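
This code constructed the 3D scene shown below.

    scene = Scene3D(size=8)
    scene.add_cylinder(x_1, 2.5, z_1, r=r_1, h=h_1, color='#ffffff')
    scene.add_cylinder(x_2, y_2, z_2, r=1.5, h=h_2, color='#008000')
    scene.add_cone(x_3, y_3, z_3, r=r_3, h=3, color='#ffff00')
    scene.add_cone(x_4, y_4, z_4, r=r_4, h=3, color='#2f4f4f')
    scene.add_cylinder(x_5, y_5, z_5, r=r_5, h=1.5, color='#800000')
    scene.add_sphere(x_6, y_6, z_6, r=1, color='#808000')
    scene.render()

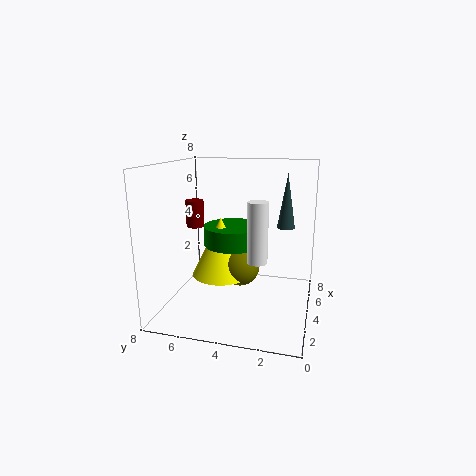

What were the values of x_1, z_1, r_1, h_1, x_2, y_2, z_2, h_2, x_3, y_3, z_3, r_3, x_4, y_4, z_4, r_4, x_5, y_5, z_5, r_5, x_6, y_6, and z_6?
x_1 = 2, z_1 = 3.5, r_1 = 0.5, h_1 = 3, x_2 = 3, y_2 = 4, z_2 = 4, h_2 = 1, x_3 = 2.5, y_3 = 4.5, z_3 = 2.5, r_3 = 1.5, x_4 = 5, y_4 = 1.5, z_4 = 4.5, r_4 = 0.5, x_5 = 4, y_5 = 6.5, z_5 = 4.5, r_5 = 0.5, x_6 = 2.5, y_6 = 3.5, z_6 = 3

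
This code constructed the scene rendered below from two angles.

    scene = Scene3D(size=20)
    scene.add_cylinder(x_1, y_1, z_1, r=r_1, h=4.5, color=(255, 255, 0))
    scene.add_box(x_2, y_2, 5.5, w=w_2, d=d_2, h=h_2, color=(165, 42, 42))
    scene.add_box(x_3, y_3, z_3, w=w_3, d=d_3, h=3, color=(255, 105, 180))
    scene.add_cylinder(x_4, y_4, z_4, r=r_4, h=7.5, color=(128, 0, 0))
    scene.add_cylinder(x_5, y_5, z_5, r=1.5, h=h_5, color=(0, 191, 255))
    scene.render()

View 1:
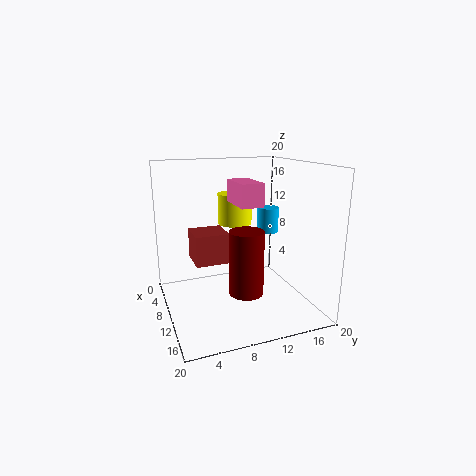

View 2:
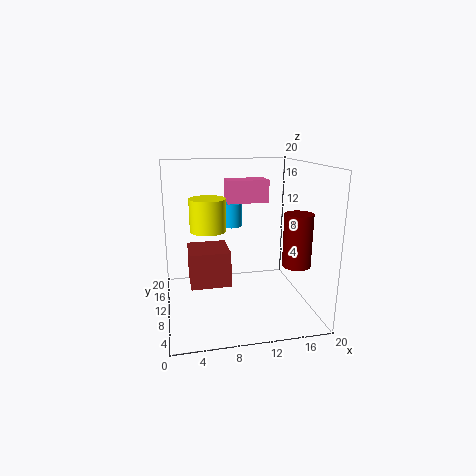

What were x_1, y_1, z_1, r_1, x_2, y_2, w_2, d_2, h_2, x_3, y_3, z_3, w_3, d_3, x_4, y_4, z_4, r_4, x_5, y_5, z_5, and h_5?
x_1 = 6; y_1 = 11; z_1 = 11; r_1 = 2.5; x_2 = 3; y_2 = 4.5; w_2 = 5; d_2 = 5; h_2 = 4.5; x_3 = 8.5; y_3 = 9; z_3 = 15; w_3 = 5.5; d_3 = 3; x_4 = 18; y_4 = 8; z_4 = 6; r_4 = 2; x_5 = 10; y_5 = 14.5; z_5 = 10.5; h_5 = 3.5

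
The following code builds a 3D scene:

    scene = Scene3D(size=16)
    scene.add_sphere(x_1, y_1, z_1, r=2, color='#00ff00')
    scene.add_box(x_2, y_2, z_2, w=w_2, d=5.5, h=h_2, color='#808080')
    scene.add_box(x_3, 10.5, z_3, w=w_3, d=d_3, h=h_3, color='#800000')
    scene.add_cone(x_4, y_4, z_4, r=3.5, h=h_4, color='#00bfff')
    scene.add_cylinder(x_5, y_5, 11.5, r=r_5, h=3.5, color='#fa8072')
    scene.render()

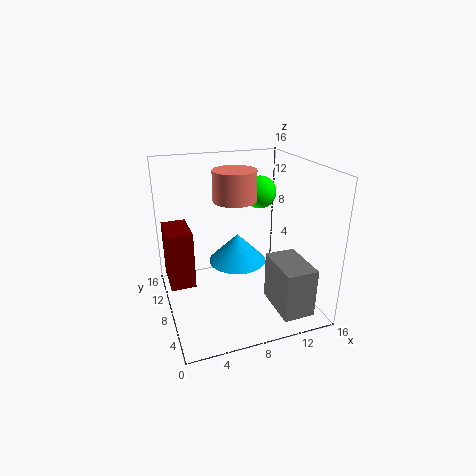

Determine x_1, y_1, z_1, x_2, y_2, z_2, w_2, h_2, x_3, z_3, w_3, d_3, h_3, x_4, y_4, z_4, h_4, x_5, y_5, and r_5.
x_1 = 12.5, y_1 = 12.5, z_1 = 11.5, x_2 = 11, y_2 = 1.5, z_2 = 0.5, w_2 = 3.5, h_2 = 5.5, x_3 = 0.5, z_3 = 1, w_3 = 3, d_3 = 5, h_3 = 7, x_4 = 9, y_4 = 11, z_4 = 3.5, h_4 = 3.5, x_5 = 8.5, y_5 = 10.5, r_5 = 2.5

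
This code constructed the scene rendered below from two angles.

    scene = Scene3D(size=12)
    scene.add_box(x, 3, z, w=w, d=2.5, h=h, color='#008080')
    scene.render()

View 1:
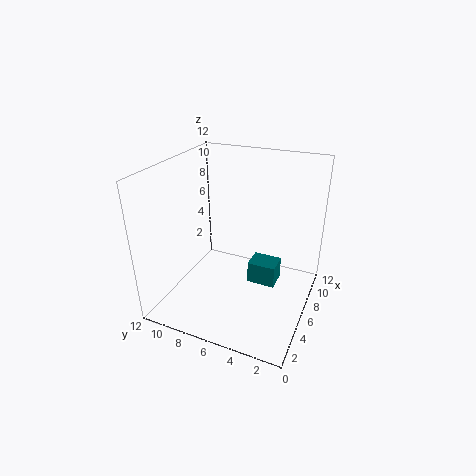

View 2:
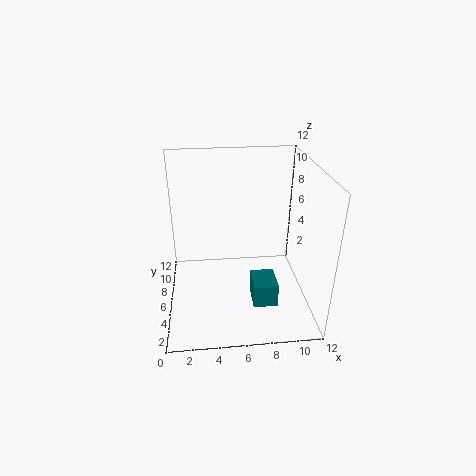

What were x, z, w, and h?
x = 7; z = 1; w = 2; h = 2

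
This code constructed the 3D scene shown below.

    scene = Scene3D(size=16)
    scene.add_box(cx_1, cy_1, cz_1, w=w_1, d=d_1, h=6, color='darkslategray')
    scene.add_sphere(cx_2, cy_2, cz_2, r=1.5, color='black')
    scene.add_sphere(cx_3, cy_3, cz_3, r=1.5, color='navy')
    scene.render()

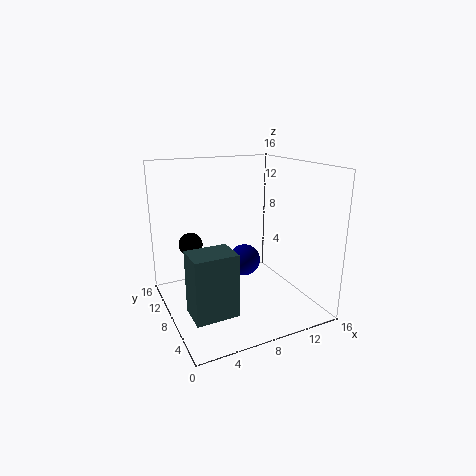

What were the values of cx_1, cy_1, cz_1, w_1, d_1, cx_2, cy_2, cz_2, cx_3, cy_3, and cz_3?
cx_1 = 0.5, cy_1 = 0.5, cz_1 = 3.5, w_1 = 4, d_1 = 3, cx_2 = 4.5, cy_2 = 14.5, cz_2 = 5.5, cx_3 = 6.5, cy_3 = 3.5, cz_3 = 7.5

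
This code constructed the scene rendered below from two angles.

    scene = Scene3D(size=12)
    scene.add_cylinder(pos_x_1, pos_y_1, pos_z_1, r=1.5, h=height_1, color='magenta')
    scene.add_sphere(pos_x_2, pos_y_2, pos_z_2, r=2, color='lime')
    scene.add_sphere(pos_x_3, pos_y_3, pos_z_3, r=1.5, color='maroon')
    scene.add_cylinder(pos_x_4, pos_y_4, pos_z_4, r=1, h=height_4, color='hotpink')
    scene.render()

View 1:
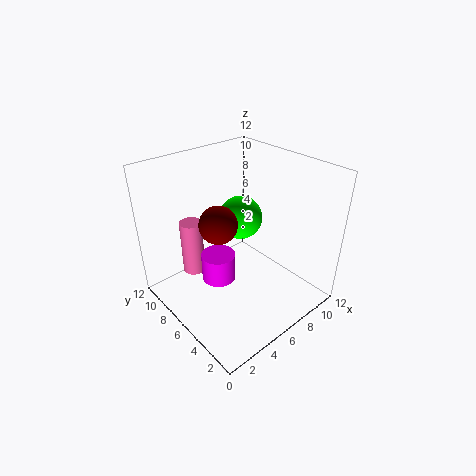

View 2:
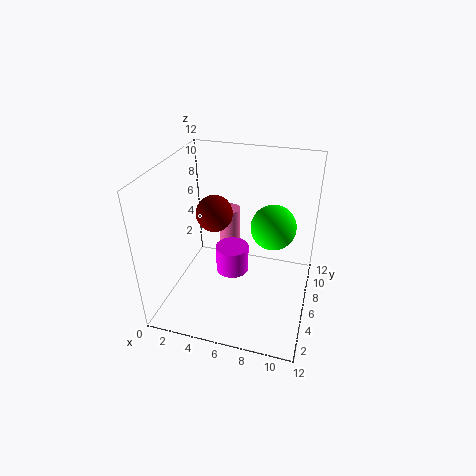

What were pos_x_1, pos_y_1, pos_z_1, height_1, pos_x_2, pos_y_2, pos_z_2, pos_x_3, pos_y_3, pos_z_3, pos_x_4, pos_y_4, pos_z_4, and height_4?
pos_x_1 = 5
pos_y_1 = 7.5
pos_z_1 = 1.5
height_1 = 2.5
pos_x_2 = 8.5
pos_y_2 = 8.5
pos_z_2 = 6
pos_x_3 = 4
pos_y_3 = 6
pos_z_3 = 8
pos_x_4 = 4
pos_y_4 = 10
pos_z_4 = 1.5
height_4 = 5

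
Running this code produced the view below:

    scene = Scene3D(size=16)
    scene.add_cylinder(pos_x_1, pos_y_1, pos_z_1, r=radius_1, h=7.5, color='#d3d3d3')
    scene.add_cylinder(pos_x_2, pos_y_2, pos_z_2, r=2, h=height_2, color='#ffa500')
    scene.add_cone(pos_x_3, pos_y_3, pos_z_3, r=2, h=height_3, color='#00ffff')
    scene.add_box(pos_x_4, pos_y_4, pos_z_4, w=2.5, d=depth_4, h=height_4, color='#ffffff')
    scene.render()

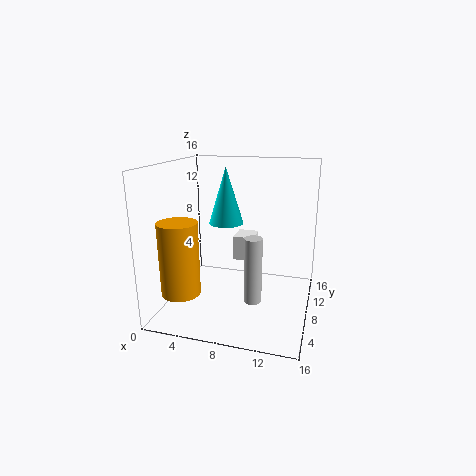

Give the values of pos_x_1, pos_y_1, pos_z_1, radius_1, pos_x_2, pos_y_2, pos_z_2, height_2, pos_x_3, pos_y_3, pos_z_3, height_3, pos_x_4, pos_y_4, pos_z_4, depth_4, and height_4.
pos_x_1 = 10, pos_y_1 = 7, pos_z_1 = 1, radius_1 = 1, pos_x_2 = 3.5, pos_y_2 = 2.5, pos_z_2 = 3.5, height_2 = 7.5, pos_x_3 = 6, pos_y_3 = 10, pos_z_3 = 9, height_3 = 6.5, pos_x_4 = 6.5, pos_y_4 = 11, pos_z_4 = 4, depth_4 = 3, height_4 = 3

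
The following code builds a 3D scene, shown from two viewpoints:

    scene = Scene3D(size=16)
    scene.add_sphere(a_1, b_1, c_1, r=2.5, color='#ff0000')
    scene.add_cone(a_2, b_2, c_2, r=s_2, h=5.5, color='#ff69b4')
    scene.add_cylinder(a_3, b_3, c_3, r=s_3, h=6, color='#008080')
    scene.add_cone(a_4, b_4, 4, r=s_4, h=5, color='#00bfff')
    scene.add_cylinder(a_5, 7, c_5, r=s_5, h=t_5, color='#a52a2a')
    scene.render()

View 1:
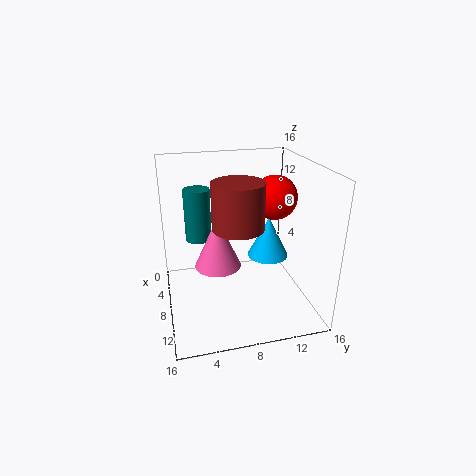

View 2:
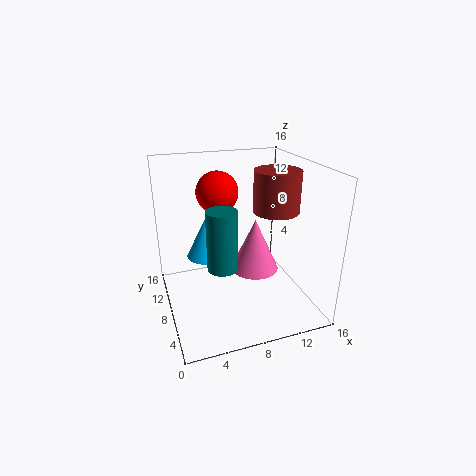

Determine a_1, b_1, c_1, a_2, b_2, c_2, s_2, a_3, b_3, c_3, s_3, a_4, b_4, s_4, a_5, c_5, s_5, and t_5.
a_1 = 7; b_1 = 12.5; c_1 = 12; a_2 = 9; b_2 = 5.5; c_2 = 5.5; s_2 = 2.5; a_3 = 5; b_3 = 4; c_3 = 7; s_3 = 1.5; a_4 = 5.5; b_4 = 12.5; s_4 = 2.5; a_5 = 12; c_5 = 11; s_5 = 2.5; t_5 = 4.5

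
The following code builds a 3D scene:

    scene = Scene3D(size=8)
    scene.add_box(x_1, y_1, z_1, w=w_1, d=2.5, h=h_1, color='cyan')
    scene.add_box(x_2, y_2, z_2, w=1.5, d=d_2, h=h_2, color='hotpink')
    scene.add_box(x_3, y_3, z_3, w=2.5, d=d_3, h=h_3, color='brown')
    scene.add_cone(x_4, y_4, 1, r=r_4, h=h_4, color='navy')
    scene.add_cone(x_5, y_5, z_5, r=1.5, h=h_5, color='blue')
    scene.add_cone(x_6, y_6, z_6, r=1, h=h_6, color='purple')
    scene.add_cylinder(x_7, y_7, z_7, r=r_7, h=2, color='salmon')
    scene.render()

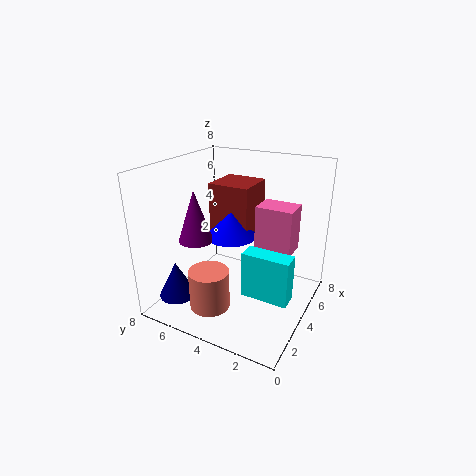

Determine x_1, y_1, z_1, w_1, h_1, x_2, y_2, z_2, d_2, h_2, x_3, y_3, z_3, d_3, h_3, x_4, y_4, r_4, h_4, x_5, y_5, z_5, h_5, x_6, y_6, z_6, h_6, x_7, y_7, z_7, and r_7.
x_1 = 2.5; y_1 = 0.5; z_1 = 1.5; w_1 = 1; h_1 = 2.5; x_2 = 4; y_2 = 1; z_2 = 3.5; d_2 = 2; h_2 = 2.5; x_3 = 5; y_3 = 4; z_3 = 3.5; d_3 = 2.5; h_3 = 3; x_4 = 1.5; y_4 = 6.5; r_4 = 1; h_4 = 2; x_5 = 5; y_5 = 5; z_5 = 3.5; h_5 = 1.5; x_6 = 3.5; y_6 = 6.5; z_6 = 3.5; h_6 = 3; x_7 = 1; y_7 = 4; z_7 = 1.5; r_7 = 1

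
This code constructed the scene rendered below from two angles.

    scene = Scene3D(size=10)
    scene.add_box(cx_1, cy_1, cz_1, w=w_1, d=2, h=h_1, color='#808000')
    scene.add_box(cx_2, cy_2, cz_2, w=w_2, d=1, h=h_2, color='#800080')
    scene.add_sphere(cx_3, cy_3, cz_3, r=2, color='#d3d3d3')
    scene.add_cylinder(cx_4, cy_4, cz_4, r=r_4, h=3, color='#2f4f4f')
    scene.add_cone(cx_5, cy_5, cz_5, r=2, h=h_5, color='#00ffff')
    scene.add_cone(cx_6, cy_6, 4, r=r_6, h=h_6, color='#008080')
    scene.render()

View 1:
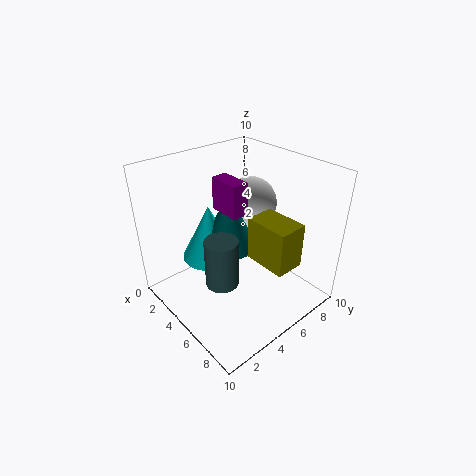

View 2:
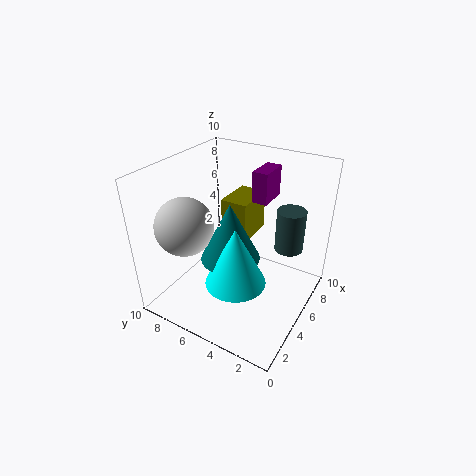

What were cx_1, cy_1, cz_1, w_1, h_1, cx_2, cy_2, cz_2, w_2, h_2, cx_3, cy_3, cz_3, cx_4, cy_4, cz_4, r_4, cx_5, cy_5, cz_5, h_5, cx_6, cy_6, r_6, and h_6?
cx_1 = 6; cy_1 = 5; cz_1 = 4; w_1 = 3; h_1 = 3; cx_2 = 5; cy_2 = 3; cz_2 = 8; w_2 = 2; h_2 = 2; cx_3 = 3; cy_3 = 8; cz_3 = 6; cx_4 = 7; cy_4 = 2; cz_4 = 4; r_4 = 1; cx_5 = 3; cy_5 = 4; cz_5 = 3; h_5 = 4; cx_6 = 4; cy_6 = 5; r_6 = 2; h_6 = 4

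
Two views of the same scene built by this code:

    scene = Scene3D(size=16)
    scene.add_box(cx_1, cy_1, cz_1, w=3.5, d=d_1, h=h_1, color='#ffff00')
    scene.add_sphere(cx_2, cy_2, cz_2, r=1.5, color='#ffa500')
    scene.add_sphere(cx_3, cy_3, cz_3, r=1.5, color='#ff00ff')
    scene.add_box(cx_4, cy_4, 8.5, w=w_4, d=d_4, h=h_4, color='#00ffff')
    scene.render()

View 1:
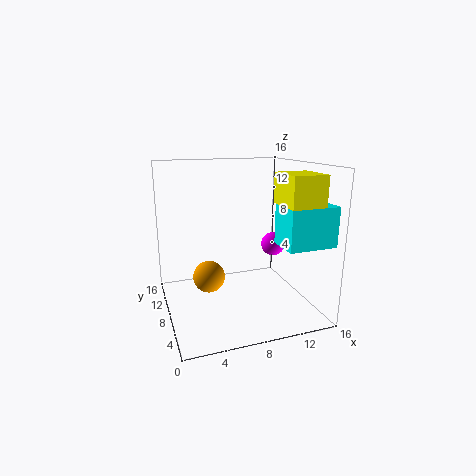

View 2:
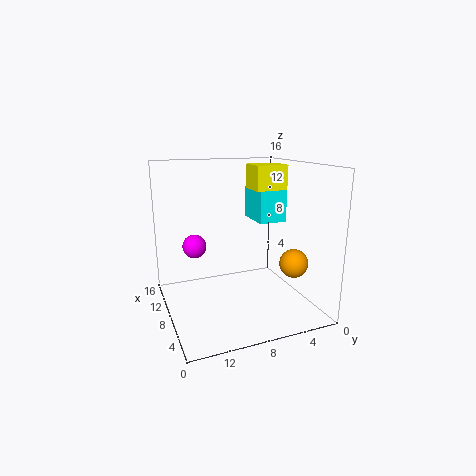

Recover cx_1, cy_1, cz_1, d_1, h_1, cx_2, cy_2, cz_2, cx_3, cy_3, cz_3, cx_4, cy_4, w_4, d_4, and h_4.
cx_1 = 10.5, cy_1 = 0.5, cz_1 = 12.5, d_1 = 4, h_1 = 3, cx_2 = 3.5, cy_2 = 3.5, cz_2 = 6, cx_3 = 14, cy_3 = 11.5, cz_3 = 5.5, cx_4 = 10.5, cy_4 = 0.5, w_4 = 5, d_4 = 3.5, h_4 = 4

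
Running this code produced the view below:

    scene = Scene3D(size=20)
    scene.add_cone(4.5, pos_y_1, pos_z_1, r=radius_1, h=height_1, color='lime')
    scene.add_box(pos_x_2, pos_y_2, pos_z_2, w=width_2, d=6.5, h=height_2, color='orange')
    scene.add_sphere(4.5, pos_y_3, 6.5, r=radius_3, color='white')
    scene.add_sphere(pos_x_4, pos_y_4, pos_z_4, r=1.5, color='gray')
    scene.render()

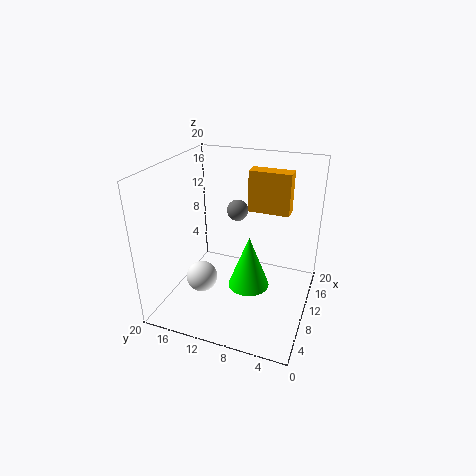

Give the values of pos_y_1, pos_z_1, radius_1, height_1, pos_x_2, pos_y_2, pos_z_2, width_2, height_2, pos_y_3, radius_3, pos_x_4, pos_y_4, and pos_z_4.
pos_y_1 = 6.5, pos_z_1 = 7, radius_1 = 2.5, height_1 = 6.5, pos_x_2 = 17, pos_y_2 = 4.5, pos_z_2 = 11, width_2 = 2.5, height_2 = 6.5, pos_y_3 = 13, radius_3 = 2, pos_x_4 = 12.5, pos_y_4 = 11, pos_z_4 = 13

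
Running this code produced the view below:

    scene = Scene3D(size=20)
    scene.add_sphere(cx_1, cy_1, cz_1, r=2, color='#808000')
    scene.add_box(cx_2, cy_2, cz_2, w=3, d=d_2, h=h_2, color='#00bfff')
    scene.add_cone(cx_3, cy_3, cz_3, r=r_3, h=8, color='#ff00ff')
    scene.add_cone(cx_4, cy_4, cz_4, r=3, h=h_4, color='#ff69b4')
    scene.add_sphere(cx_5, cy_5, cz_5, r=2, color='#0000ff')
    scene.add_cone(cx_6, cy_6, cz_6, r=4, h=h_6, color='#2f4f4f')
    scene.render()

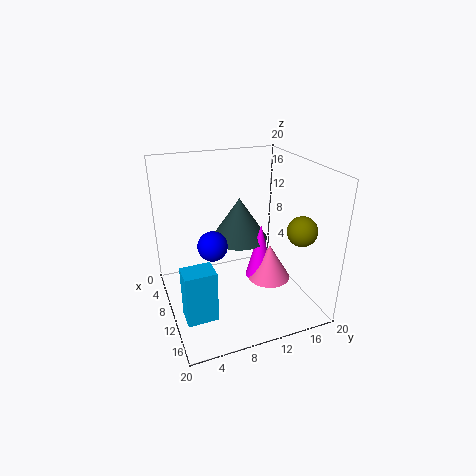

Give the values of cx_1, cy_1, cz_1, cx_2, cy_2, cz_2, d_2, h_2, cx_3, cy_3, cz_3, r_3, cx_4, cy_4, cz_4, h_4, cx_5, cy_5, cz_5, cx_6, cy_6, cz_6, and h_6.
cx_1 = 15
cy_1 = 17
cz_1 = 12
cx_2 = 13
cy_2 = 1
cz_2 = 2
d_2 = 4
h_2 = 7
cx_3 = 11
cy_3 = 13
cz_3 = 4
r_3 = 2
cx_4 = 12
cy_4 = 14
cz_4 = 4
h_4 = 5
cx_5 = 11
cy_5 = 6
cz_5 = 10
cx_6 = 8
cy_6 = 11
cz_6 = 9
h_6 = 6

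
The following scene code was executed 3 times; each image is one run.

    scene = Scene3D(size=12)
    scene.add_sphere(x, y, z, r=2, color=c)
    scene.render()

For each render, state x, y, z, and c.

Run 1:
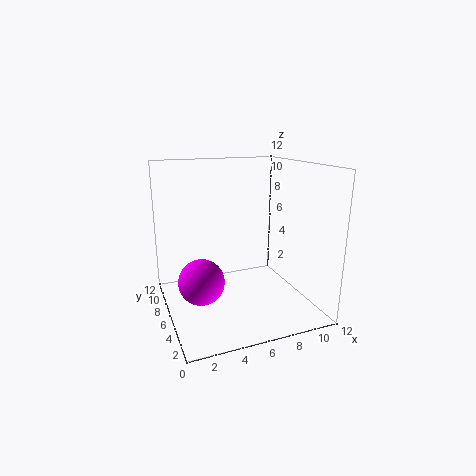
x = 3, y = 7, z = 2, c = 'magenta'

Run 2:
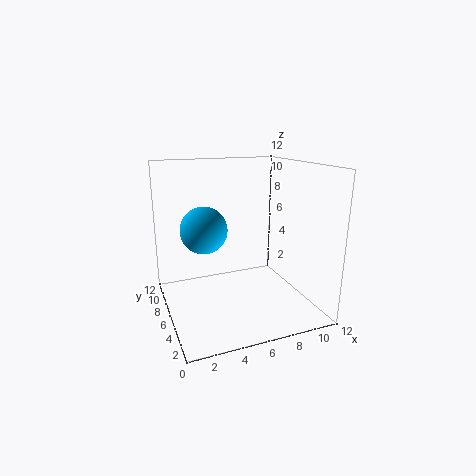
x = 3.5, y = 7.5, z = 6.5, c = 'deepskyblue'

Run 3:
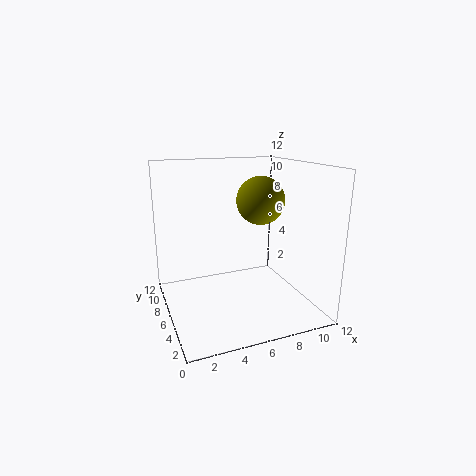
x = 8, y = 6, z = 9, c = 'olive'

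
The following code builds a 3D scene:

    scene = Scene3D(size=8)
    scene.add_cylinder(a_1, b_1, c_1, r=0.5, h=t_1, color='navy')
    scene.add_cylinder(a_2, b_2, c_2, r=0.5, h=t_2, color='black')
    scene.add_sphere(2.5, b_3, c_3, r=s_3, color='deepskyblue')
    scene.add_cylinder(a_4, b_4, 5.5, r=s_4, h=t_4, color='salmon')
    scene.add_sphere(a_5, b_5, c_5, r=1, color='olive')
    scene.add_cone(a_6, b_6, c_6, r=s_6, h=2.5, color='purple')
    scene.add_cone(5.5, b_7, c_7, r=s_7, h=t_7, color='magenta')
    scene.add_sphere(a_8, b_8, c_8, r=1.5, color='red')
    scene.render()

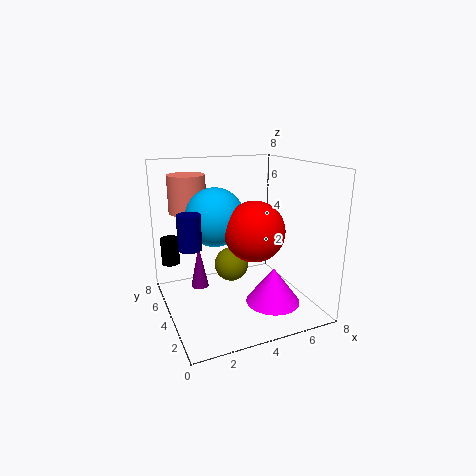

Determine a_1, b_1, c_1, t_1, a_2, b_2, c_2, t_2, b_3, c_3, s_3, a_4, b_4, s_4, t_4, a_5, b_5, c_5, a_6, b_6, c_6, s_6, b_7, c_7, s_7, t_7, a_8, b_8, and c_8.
a_1 = 0.5; b_1 = 1; c_1 = 5; t_1 = 1.5; a_2 = 0.5; b_2 = 5.5; c_2 = 2.5; t_2 = 1.5; b_3 = 3.5; c_3 = 5.5; s_3 = 1.5; a_4 = 1.5; b_4 = 5; s_4 = 1; t_4 = 2; a_5 = 4; b_5 = 5; c_5 = 2; a_6 = 2; b_6 = 5; c_6 = 1; s_6 = 0.5; b_7 = 2.5; c_7 = 0.5; s_7 = 1.5; t_7 = 2; a_8 = 4; b_8 = 2; c_8 = 5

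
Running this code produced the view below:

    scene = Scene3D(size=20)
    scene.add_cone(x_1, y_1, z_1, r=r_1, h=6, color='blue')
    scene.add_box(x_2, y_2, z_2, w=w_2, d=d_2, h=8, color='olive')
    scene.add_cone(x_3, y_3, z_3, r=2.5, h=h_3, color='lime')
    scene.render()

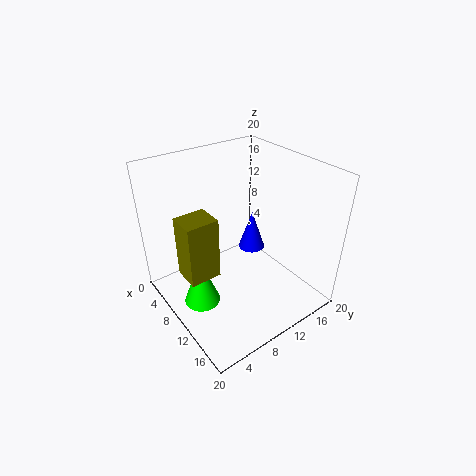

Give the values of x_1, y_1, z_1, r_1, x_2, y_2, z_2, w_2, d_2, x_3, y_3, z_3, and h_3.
x_1 = 7.5
y_1 = 14.5
z_1 = 5.5
r_1 = 2
x_2 = 9.5
y_2 = 1
z_2 = 8
w_2 = 3.5
d_2 = 4
x_3 = 9.5
y_3 = 4
z_3 = 1.5
h_3 = 7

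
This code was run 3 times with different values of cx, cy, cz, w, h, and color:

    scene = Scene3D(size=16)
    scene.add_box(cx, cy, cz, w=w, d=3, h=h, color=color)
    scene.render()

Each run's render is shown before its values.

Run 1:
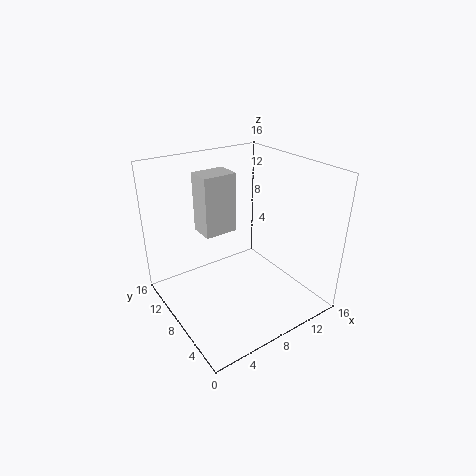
cx = 5.5, cy = 10.5, cz = 7.5, w = 4, h = 7, color = 'lightgray'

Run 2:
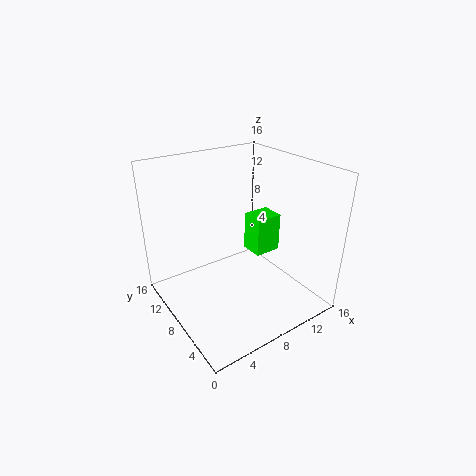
cx = 12.5, cy = 10, cz = 3, w = 3.5, h = 5, color = 'lime'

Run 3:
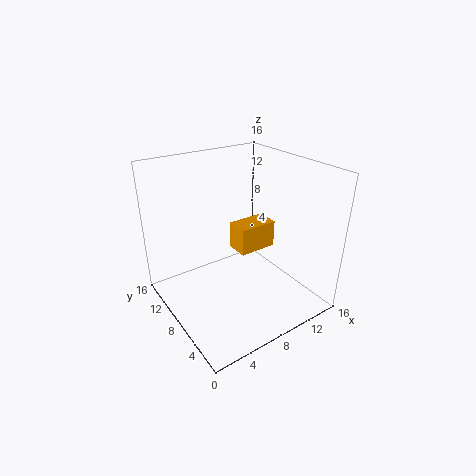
cx = 10.5, cy = 10.5, cz = 3.5, w = 5, h = 3.5, color = 'orange'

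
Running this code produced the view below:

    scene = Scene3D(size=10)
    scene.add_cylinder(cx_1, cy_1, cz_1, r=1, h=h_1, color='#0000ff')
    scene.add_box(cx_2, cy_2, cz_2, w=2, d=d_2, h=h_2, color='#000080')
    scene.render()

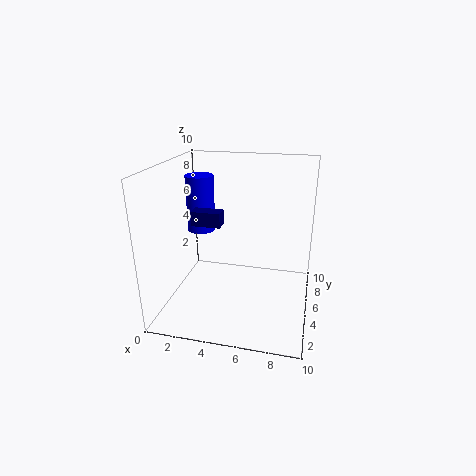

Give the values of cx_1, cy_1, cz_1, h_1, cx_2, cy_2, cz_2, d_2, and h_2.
cx_1 = 2, cy_1 = 6, cz_1 = 5, h_1 = 4, cx_2 = 2, cy_2 = 4, cz_2 = 6, d_2 = 1, h_2 = 1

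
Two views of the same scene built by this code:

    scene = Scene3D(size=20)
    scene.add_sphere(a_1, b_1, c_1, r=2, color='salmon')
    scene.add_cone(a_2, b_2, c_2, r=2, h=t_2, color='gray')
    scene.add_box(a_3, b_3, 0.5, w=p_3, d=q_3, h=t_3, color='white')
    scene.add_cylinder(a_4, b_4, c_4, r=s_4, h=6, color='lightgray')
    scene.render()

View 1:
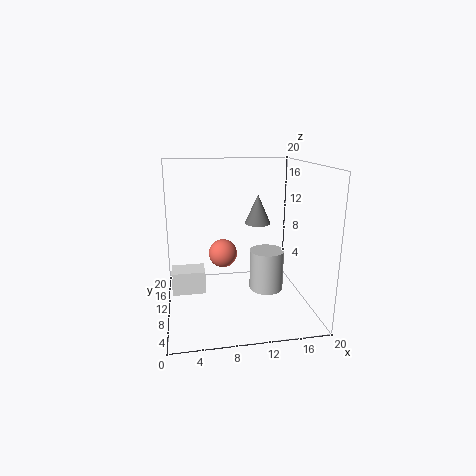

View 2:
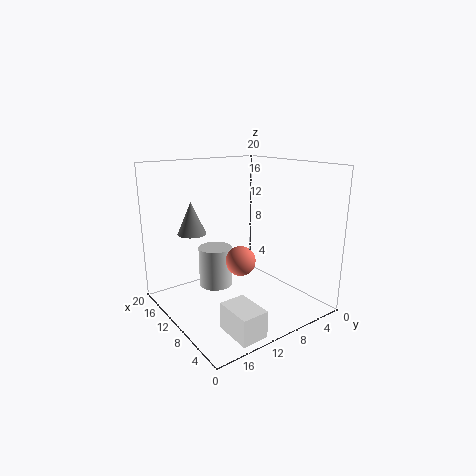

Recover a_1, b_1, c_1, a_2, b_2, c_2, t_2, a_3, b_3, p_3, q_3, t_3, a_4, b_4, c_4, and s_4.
a_1 = 8, b_1 = 11, c_1 = 7.5, a_2 = 14, b_2 = 15, c_2 = 10.5, t_2 = 4.5, a_3 = 0.5, b_3 = 12.5, p_3 = 5, q_3 = 3.5, t_3 = 3.5, a_4 = 14.5, b_4 = 11, c_4 = 1.5, s_4 = 2.5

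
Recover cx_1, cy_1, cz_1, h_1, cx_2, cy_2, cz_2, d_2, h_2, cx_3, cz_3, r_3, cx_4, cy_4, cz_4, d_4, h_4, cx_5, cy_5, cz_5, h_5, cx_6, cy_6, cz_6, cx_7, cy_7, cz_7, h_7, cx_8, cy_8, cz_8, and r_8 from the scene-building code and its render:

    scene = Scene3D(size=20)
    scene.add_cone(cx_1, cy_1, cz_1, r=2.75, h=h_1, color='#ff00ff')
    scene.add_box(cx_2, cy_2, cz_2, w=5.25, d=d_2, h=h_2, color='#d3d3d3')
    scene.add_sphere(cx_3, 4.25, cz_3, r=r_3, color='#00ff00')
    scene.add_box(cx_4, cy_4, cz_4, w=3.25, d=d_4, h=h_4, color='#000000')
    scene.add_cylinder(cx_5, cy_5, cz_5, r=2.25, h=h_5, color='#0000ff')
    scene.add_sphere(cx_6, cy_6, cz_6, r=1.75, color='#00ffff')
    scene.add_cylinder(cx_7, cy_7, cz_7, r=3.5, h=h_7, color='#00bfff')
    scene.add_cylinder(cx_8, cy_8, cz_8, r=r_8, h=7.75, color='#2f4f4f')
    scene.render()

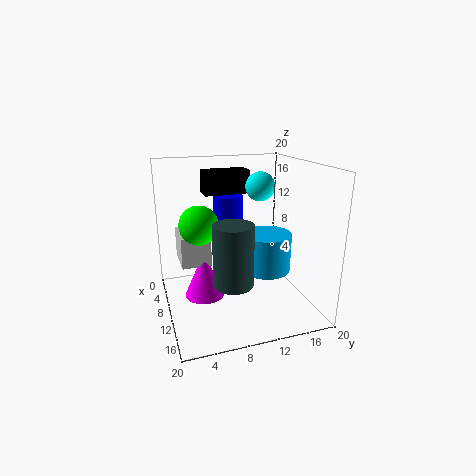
cx_1 = 10.25, cy_1 = 5, cz_1 = 2.25, h_1 = 6.25, cx_2 = 5.5, cy_2 = 2, cz_2 = 6.75, d_2 = 4, h_2 = 4.25, cx_3 = 11.75, cz_3 = 13, r_3 = 2.5, cx_4 = 4, cy_4 = 6.25, cz_4 = 15.5, d_4 = 6.5, h_4 = 3.25, cx_5 = 4.5, cy_5 = 10.25, cz_5 = 6.5, h_5 = 8.25, cx_6 = 14.5, cy_6 = 11.25, cz_6 = 18, cx_7 = 10.25, cy_7 = 14.25, cz_7 = 4.75, h_7 = 5.5, cx_8 = 15.75, cy_8 = 7.5, cz_8 = 6.25, r_8 = 2.5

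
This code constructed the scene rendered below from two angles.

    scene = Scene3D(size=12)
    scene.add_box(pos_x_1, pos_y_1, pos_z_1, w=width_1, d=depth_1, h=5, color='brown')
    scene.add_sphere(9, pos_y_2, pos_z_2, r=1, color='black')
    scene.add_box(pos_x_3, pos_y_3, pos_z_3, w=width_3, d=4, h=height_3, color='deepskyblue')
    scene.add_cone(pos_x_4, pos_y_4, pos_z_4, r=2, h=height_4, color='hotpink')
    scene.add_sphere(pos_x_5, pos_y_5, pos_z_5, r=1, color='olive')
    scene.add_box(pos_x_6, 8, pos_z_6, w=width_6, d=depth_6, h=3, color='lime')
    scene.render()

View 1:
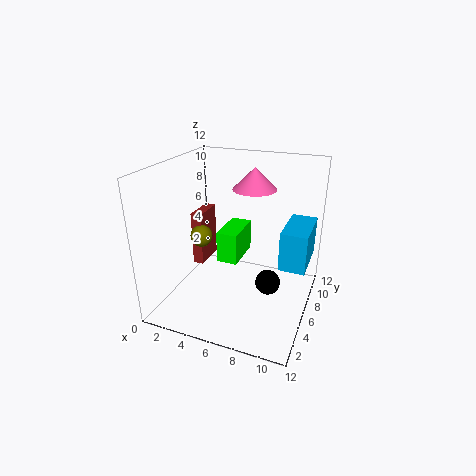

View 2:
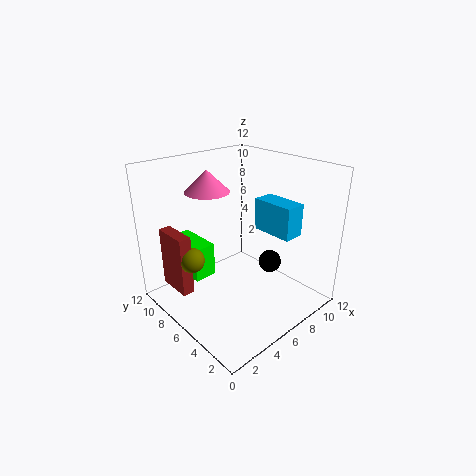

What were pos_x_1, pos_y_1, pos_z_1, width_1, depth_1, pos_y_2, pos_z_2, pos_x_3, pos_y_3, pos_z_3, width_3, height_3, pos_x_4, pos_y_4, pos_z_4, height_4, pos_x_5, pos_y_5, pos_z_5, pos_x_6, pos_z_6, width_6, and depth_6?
pos_x_1 = 1; pos_y_1 = 7; pos_z_1 = 2; width_1 = 1; depth_1 = 3; pos_y_2 = 5; pos_z_2 = 3; pos_x_3 = 10; pos_y_3 = 4; pos_z_3 = 5; width_3 = 2; height_3 = 3; pos_x_4 = 6; pos_y_4 = 10; pos_z_4 = 9; height_4 = 2; pos_x_5 = 2; pos_y_5 = 7; pos_z_5 = 5; pos_x_6 = 3; pos_z_6 = 2; width_6 = 2; depth_6 = 4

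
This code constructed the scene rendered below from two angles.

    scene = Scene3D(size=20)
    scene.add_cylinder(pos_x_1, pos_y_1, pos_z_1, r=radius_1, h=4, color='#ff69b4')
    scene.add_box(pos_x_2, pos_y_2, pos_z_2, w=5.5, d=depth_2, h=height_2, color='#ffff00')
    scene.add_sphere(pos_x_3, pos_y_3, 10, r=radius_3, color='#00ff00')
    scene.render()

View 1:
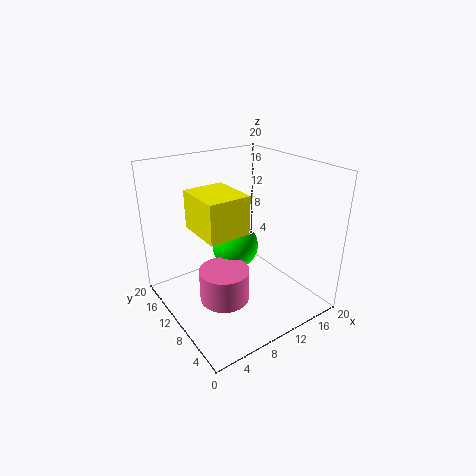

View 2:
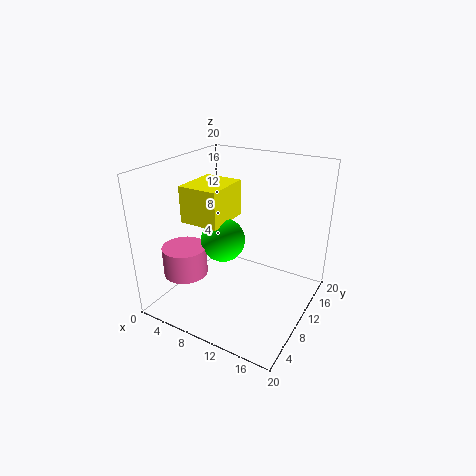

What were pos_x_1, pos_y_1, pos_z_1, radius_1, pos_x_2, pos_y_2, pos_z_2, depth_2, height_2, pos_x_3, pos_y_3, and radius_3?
pos_x_1 = 4.5, pos_y_1 = 5, pos_z_1 = 5.5, radius_1 = 3, pos_x_2 = 3.5, pos_y_2 = 6, pos_z_2 = 12.5, depth_2 = 6.5, height_2 = 5, pos_x_3 = 8.5, pos_y_3 = 8.5, radius_3 = 3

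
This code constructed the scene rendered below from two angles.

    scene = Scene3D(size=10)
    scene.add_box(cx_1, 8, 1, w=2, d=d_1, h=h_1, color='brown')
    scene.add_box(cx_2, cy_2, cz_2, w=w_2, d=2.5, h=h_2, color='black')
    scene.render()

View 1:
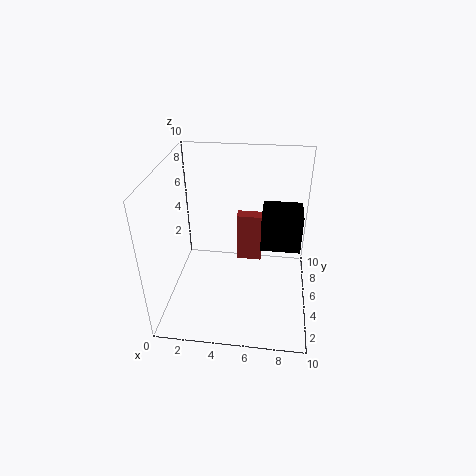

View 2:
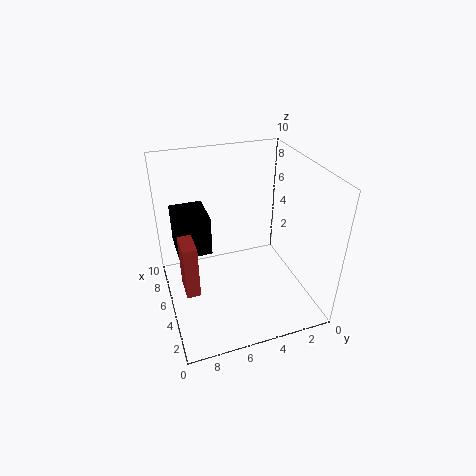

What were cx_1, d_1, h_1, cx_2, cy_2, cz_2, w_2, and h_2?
cx_1 = 4.5, d_1 = 1, h_1 = 4, cx_2 = 6.5, cy_2 = 6.5, cz_2 = 3, w_2 = 3, h_2 = 3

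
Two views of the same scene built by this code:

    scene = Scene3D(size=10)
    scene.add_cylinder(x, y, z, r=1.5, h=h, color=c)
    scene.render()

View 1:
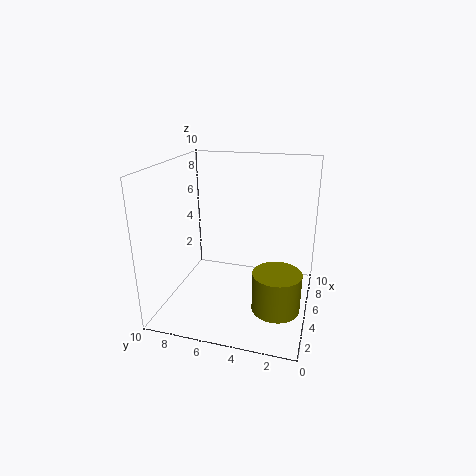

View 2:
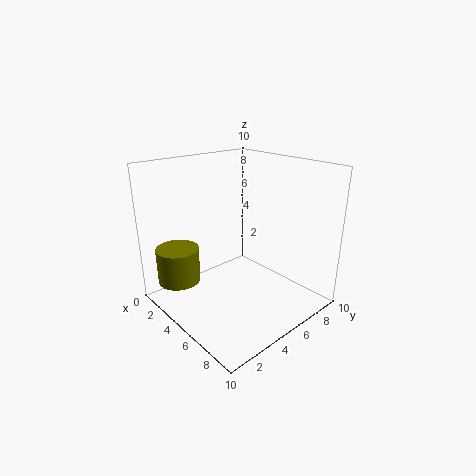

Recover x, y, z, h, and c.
x = 2.25; y = 1.75; z = 1.75; h = 2.5; c = 'olive'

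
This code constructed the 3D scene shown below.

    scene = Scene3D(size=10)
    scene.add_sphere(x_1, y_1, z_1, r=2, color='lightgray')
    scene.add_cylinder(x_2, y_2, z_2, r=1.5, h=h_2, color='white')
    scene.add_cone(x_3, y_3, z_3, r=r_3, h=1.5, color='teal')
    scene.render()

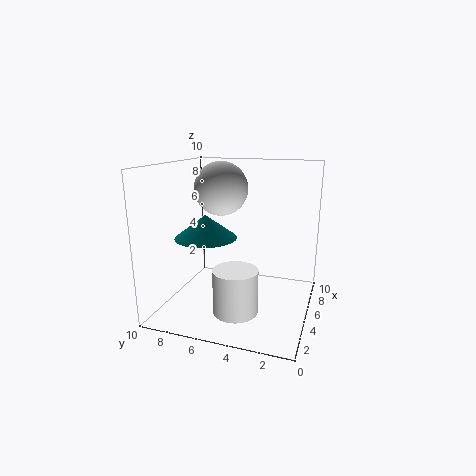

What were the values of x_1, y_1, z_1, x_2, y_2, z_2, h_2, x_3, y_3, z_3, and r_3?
x_1 = 7, y_1 = 7, z_1 = 8, x_2 = 3, y_2 = 4.5, z_2 = 0.5, h_2 = 3, x_3 = 3, y_3 = 6.5, z_3 = 5.5, r_3 = 2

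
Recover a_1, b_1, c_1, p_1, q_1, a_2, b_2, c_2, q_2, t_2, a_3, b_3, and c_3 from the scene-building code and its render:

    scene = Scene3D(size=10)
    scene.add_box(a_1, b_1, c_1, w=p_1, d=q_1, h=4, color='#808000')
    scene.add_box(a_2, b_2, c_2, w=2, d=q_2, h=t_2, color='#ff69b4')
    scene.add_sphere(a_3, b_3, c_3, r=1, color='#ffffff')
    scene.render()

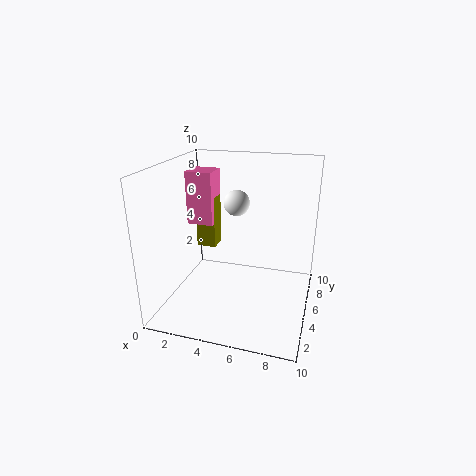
a_1 = 1
b_1 = 7
c_1 = 3
p_1 = 1.5
q_1 = 1.5
a_2 = 0.5
b_2 = 6.5
c_2 = 5
q_2 = 2
t_2 = 4
a_3 = 4
b_3 = 8
c_3 = 6.5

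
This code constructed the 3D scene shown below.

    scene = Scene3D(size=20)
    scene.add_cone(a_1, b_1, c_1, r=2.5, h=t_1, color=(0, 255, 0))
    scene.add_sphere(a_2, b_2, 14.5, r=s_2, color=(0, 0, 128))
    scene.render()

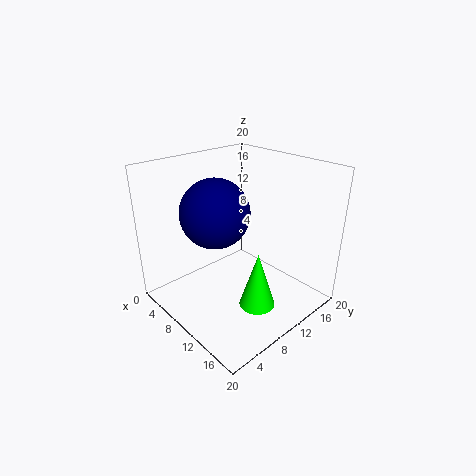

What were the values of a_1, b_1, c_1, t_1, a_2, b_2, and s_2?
a_1 = 14
b_1 = 10
c_1 = 1
t_1 = 8
a_2 = 9.5
b_2 = 6.5
s_2 = 4.5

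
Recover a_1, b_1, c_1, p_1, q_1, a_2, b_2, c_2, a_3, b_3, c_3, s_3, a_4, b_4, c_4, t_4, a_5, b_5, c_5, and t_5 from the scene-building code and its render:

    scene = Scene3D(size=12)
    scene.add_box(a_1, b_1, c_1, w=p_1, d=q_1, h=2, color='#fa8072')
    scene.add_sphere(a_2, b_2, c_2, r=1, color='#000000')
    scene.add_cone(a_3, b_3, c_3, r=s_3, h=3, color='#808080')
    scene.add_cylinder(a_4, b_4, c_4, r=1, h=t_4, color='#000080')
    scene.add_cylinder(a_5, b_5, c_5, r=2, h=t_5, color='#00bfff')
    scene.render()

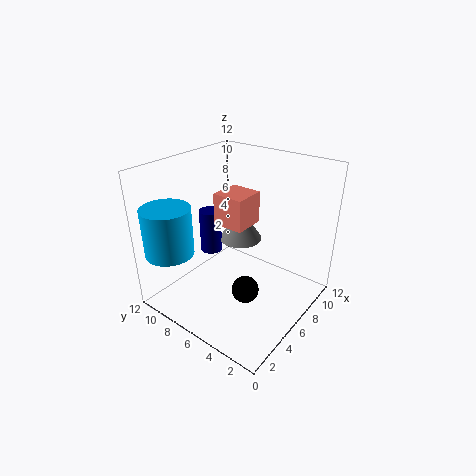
a_1 = 1
b_1 = 2
c_1 = 10
p_1 = 2
q_1 = 2
a_2 = 3
b_2 = 3
c_2 = 4
a_3 = 9
b_3 = 8
c_3 = 4
s_3 = 2
a_4 = 7
b_4 = 10
c_4 = 3
t_4 = 4
a_5 = 2
b_5 = 10
c_5 = 5
t_5 = 4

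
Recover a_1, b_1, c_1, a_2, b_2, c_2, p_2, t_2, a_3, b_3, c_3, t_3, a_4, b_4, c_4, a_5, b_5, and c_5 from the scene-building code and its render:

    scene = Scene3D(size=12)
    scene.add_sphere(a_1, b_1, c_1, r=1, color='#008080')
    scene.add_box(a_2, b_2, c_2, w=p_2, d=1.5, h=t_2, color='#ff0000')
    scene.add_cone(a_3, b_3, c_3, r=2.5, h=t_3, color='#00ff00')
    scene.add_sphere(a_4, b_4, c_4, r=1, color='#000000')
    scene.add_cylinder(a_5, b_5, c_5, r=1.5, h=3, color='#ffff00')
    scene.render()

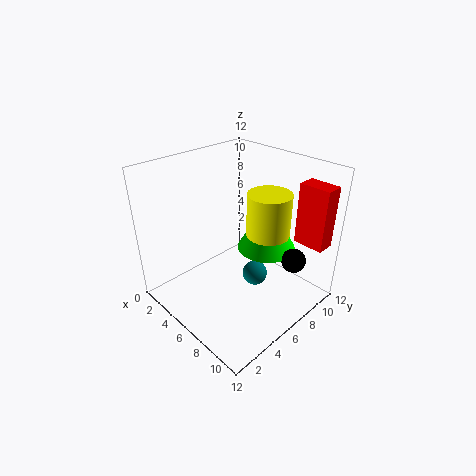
a_1 = 8, b_1 = 6, c_1 = 3.5, a_2 = 9.5, b_2 = 9, c_2 = 6, p_2 = 2.5, t_2 = 5, a_3 = 7, b_3 = 8.5, c_3 = 4.5, t_3 = 4.5, a_4 = 10, b_4 = 8.5, c_4 = 4.5, a_5 = 10, b_5 = 5, c_5 = 8.5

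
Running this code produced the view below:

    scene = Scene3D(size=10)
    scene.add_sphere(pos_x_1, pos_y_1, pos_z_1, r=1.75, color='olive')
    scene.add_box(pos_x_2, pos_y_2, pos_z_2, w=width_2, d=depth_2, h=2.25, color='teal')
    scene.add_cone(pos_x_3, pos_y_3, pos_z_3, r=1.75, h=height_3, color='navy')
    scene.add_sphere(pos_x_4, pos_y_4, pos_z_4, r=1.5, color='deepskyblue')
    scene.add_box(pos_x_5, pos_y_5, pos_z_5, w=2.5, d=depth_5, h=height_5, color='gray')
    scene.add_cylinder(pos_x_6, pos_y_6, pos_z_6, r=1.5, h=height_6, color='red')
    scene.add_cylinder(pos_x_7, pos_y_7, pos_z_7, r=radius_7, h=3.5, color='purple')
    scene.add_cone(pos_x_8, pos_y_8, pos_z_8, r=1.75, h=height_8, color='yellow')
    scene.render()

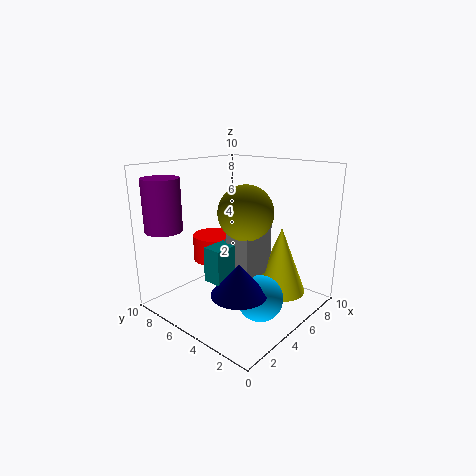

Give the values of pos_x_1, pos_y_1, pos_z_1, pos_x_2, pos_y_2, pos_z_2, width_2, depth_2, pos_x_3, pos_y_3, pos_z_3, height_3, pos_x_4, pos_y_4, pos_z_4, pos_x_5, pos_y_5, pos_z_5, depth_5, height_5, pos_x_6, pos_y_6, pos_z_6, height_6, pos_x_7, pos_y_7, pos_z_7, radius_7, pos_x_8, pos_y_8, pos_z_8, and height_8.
pos_x_1 = 4, pos_y_1 = 3.5, pos_z_1 = 7.25, pos_x_2 = 1.75, pos_y_2 = 3.75, pos_z_2 = 3, width_2 = 2.5, depth_2 = 1.25, pos_x_3 = 2.5, pos_y_3 = 2.75, pos_z_3 = 2.5, height_3 = 2, pos_x_4 = 4, pos_y_4 = 2.25, pos_z_4 = 1.75, pos_x_5 = 3.25, pos_y_5 = 2.75, pos_z_5 = 3, depth_5 = 1.75, height_5 = 3.5, pos_x_6 = 4, pos_y_6 = 6.25, pos_z_6 = 3.5, height_6 = 1.75, pos_x_7 = 1.25, pos_y_7 = 8.25, pos_z_7 = 5.75, radius_7 = 1.25, pos_x_8 = 6.25, pos_y_8 = 2.25, pos_z_8 = 1.5, height_8 = 4.5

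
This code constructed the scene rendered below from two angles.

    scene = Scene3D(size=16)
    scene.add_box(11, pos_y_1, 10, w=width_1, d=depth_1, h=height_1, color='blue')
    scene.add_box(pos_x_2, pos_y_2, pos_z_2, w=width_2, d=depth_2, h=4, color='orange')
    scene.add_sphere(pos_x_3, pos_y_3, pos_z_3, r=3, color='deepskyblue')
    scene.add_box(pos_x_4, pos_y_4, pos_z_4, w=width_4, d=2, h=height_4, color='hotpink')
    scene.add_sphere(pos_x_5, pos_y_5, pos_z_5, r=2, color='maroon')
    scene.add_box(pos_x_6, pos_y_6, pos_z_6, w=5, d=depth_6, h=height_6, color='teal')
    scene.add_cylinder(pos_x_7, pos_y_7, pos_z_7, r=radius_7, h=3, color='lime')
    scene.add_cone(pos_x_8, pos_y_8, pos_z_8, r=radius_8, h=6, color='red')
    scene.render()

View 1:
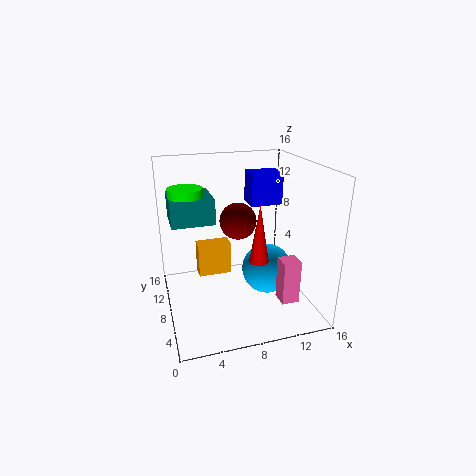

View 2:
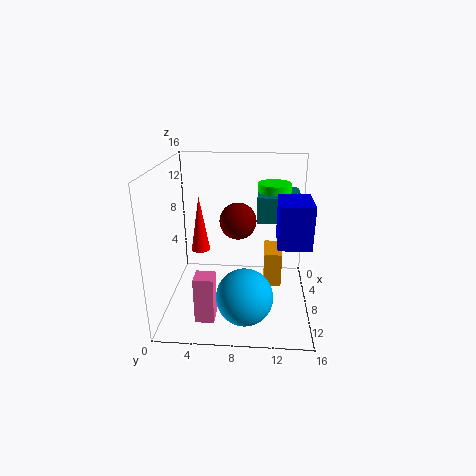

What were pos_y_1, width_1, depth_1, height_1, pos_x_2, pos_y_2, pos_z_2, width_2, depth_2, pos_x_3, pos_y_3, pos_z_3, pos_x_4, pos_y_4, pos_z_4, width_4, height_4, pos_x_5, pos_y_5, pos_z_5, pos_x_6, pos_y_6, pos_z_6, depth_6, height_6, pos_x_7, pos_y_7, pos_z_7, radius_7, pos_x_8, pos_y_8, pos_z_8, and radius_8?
pos_y_1 = 12; width_1 = 4; depth_1 = 3; height_1 = 4; pos_x_2 = 4; pos_y_2 = 11; pos_z_2 = 2; width_2 = 4; depth_2 = 2; pos_x_3 = 12; pos_y_3 = 9; pos_z_3 = 3; pos_x_4 = 12; pos_y_4 = 4; pos_z_4 = 1; width_4 = 2; height_4 = 5; pos_x_5 = 8; pos_y_5 = 8; pos_z_5 = 10; pos_x_6 = 1; pos_y_6 = 10; pos_z_6 = 9; depth_6 = 5; height_6 = 3; pos_x_7 = 3; pos_y_7 = 12; pos_z_7 = 10; radius_7 = 2; pos_x_8 = 9; pos_y_8 = 4; pos_z_8 = 7; radius_8 = 1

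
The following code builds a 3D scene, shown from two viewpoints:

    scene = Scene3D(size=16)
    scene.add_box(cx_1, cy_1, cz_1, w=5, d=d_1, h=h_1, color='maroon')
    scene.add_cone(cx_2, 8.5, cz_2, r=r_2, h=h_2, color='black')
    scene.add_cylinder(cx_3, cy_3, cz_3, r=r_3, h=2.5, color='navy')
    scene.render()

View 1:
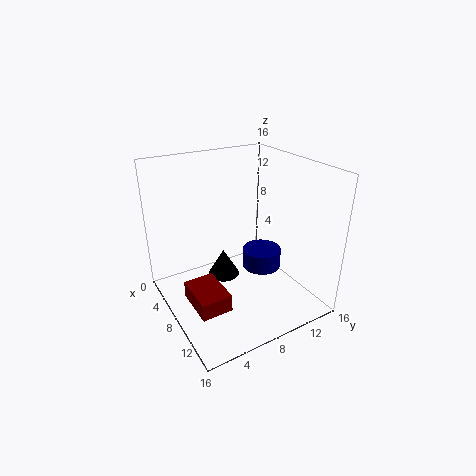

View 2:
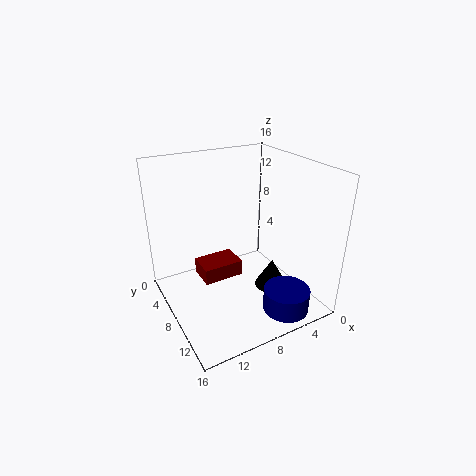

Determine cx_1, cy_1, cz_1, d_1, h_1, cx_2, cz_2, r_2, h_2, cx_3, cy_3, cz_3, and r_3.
cx_1 = 6
cy_1 = 2
cz_1 = 1
d_1 = 3.5
h_1 = 2
cx_2 = 3.5
cz_2 = 0.5
r_2 = 2
h_2 = 3.5
cx_3 = 5
cy_3 = 13.5
cz_3 = 1
r_3 = 2.5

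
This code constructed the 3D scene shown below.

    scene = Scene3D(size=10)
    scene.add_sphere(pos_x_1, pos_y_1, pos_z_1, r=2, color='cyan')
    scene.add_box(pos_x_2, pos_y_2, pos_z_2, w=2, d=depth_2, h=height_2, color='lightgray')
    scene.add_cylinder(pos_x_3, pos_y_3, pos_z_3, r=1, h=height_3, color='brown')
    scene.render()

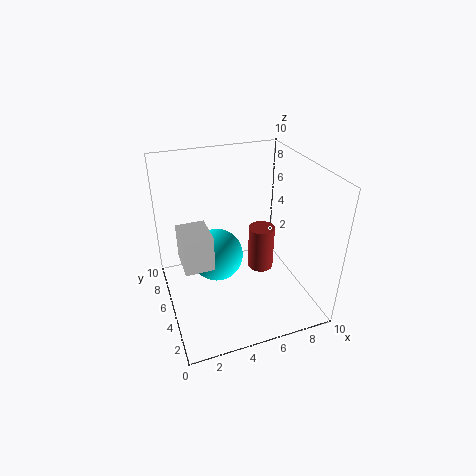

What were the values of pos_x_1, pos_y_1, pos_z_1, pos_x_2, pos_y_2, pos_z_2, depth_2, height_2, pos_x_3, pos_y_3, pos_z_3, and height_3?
pos_x_1 = 4; pos_y_1 = 7; pos_z_1 = 2.5; pos_x_2 = 1; pos_y_2 = 4; pos_z_2 = 3.5; depth_2 = 2.5; height_2 = 2.5; pos_x_3 = 7.5; pos_y_3 = 6.5; pos_z_3 = 1; height_3 = 3.5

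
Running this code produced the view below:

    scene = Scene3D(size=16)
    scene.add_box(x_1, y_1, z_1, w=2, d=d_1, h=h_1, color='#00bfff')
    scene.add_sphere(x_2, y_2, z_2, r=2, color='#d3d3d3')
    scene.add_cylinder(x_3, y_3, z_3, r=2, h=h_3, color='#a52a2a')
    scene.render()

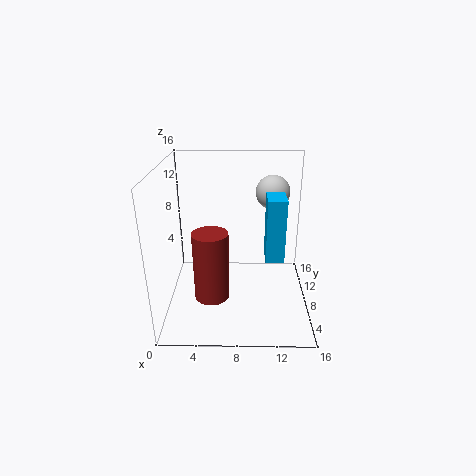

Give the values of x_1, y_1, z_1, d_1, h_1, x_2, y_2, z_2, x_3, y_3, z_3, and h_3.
x_1 = 11
y_1 = 6
z_1 = 6
d_1 = 3
h_1 = 7
x_2 = 12
y_2 = 12
z_2 = 12
x_3 = 5
y_3 = 7
z_3 = 1
h_3 = 8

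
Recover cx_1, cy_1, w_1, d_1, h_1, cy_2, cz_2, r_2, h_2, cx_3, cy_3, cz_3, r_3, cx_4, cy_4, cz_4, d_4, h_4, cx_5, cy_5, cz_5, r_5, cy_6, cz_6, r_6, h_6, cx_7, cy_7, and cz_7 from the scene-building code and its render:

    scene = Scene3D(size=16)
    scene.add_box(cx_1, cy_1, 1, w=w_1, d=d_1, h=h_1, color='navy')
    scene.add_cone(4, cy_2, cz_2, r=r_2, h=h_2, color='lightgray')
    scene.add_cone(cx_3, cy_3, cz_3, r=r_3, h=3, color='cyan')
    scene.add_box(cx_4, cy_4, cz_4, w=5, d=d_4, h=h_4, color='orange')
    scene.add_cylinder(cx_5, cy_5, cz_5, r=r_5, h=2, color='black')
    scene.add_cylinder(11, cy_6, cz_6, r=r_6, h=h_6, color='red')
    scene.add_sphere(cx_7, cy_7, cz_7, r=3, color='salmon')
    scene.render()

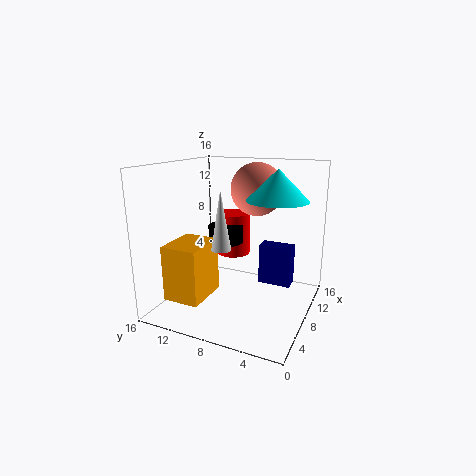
cx_1 = 12
cy_1 = 3
w_1 = 2
d_1 = 4
h_1 = 5
cy_2 = 8
cz_2 = 8
r_2 = 1
h_2 = 6
cx_3 = 6
cy_3 = 3
cz_3 = 13
r_3 = 3
cx_4 = 2
cy_4 = 10
cz_4 = 2
d_4 = 4
h_4 = 6
cx_5 = 9
cy_5 = 10
cz_5 = 7
r_5 = 2
cy_6 = 10
cz_6 = 5
r_6 = 2
h_6 = 5
cx_7 = 11
cy_7 = 7
cz_7 = 13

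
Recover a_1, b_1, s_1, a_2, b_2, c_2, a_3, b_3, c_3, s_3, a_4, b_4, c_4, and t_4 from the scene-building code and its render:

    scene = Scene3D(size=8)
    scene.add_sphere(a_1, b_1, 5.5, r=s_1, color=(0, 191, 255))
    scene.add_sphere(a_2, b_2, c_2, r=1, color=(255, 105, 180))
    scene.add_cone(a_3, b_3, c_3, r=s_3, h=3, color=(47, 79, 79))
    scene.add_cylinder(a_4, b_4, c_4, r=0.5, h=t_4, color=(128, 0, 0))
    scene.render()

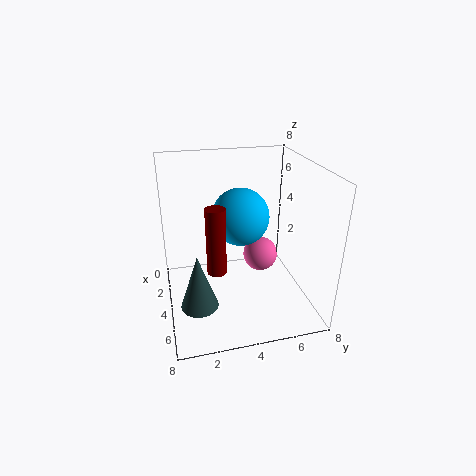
a_1 = 4.5, b_1 = 4, s_1 = 1.5, a_2 = 3.5, b_2 = 5.5, c_2 = 2.5, a_3 = 5.5, b_3 = 1.5, c_3 = 1, s_3 = 1, a_4 = 5.5, b_4 = 2.5, c_4 = 3, t_4 = 3.5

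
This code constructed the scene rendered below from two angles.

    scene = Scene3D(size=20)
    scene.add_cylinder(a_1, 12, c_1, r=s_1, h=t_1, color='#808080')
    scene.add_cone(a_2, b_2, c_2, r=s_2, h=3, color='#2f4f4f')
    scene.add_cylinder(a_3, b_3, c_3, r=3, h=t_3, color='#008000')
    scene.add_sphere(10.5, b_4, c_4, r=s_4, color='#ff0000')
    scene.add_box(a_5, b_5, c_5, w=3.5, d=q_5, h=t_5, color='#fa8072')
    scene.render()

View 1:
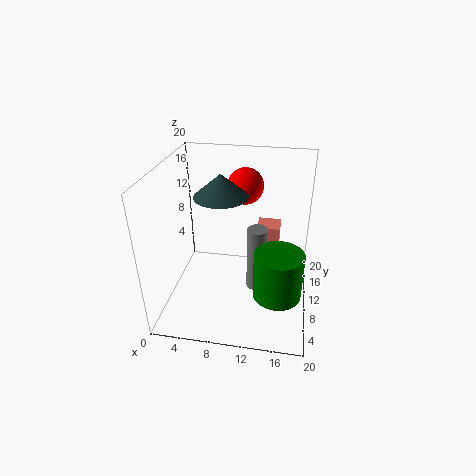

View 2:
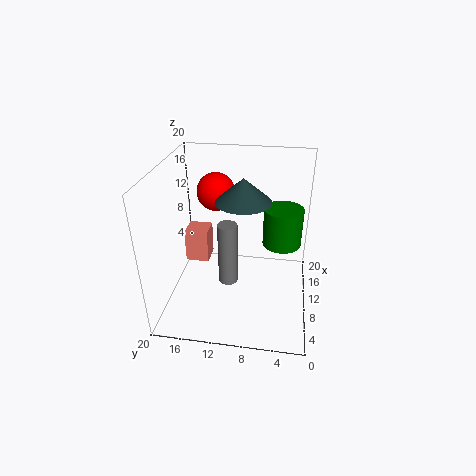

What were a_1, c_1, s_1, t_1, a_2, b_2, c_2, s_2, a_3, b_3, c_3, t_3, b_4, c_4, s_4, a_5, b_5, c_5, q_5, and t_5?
a_1 = 12.5; c_1 = 0.5; s_1 = 1.5; t_1 = 10; a_2 = 8; b_2 = 9; c_2 = 16.5; s_2 = 3.5; a_3 = 16; b_3 = 4; c_3 = 6; t_3 = 6; b_4 = 13; c_4 = 16.5; s_4 = 2.5; a_5 = 12; b_5 = 15; c_5 = 4; q_5 = 3.5; t_5 = 5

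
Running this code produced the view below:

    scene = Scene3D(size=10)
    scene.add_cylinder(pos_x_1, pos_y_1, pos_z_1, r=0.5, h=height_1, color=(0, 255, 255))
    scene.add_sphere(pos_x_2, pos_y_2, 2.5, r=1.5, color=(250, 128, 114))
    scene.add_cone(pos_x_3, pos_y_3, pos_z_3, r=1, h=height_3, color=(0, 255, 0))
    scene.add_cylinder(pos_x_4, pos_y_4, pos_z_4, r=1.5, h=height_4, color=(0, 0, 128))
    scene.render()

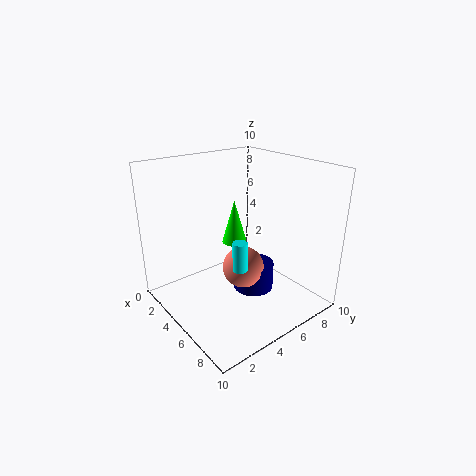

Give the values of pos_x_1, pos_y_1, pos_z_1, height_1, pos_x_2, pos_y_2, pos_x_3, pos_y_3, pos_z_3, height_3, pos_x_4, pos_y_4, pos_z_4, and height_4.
pos_x_1 = 6.5; pos_y_1 = 4; pos_z_1 = 3.5; height_1 = 2; pos_x_2 = 5; pos_y_2 = 5.5; pos_x_3 = 2; pos_y_3 = 7; pos_z_3 = 3; height_3 = 3.5; pos_x_4 = 5; pos_y_4 = 6.5; pos_z_4 = 0.5; height_4 = 2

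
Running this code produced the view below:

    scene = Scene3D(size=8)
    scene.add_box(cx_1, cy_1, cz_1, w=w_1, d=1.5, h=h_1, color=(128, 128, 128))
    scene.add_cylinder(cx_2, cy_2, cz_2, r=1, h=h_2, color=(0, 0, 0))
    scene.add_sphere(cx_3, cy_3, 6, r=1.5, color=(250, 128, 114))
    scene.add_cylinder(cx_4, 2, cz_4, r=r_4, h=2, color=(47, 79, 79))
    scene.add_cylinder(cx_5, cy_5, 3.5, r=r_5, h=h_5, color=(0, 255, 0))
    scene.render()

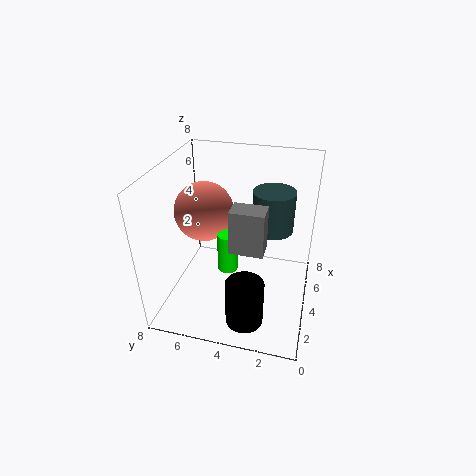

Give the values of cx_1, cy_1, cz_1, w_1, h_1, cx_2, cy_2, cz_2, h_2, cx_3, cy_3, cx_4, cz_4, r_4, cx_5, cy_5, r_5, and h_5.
cx_1 = 0.5, cy_1 = 2, cz_1 = 5.5, w_1 = 1, h_1 = 2, cx_2 = 1.5, cy_2 = 3, cz_2 = 0.5, h_2 = 2.5, cx_3 = 3, cy_3 = 5.5, cx_4 = 3, cz_4 = 5.5, r_4 = 1, cx_5 = 2, cy_5 = 4, r_5 = 0.5, h_5 = 2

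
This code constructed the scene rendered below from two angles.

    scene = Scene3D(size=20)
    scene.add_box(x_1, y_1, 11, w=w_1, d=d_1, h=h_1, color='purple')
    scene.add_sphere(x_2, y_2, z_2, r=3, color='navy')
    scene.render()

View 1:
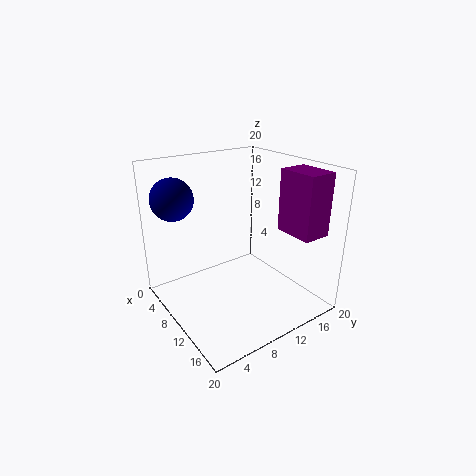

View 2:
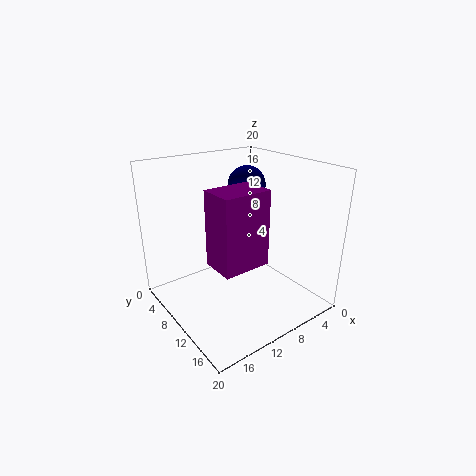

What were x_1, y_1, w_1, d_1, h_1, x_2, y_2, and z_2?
x_1 = 12.5, y_1 = 15, w_1 = 5.5, d_1 = 4, h_1 = 8.5, x_2 = 3.5, y_2 = 3.5, z_2 = 15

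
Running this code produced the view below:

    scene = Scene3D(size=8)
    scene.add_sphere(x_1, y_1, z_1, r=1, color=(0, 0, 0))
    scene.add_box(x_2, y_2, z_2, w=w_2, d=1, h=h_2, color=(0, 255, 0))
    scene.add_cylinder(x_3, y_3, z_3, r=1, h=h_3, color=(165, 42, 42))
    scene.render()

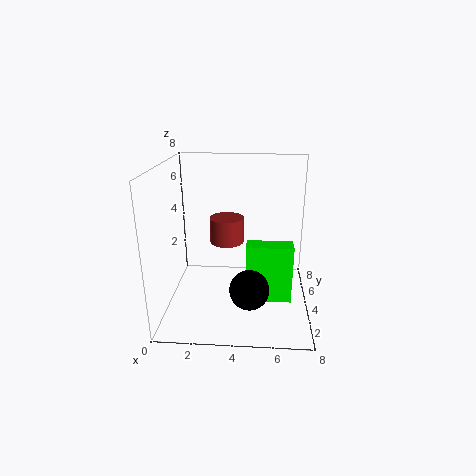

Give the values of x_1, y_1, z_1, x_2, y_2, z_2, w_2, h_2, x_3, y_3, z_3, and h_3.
x_1 = 4.75, y_1 = 1.5, z_1 = 2.25, x_2 = 4.5, y_2 = 2.75, z_2 = 0.75, w_2 = 2.5, h_2 = 3.25, x_3 = 3.25, y_3 = 5.25, z_3 = 3.25, h_3 = 1.5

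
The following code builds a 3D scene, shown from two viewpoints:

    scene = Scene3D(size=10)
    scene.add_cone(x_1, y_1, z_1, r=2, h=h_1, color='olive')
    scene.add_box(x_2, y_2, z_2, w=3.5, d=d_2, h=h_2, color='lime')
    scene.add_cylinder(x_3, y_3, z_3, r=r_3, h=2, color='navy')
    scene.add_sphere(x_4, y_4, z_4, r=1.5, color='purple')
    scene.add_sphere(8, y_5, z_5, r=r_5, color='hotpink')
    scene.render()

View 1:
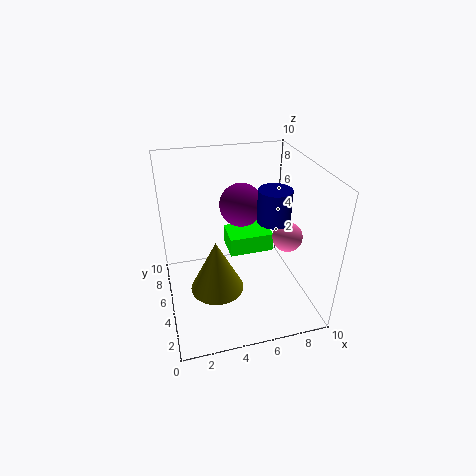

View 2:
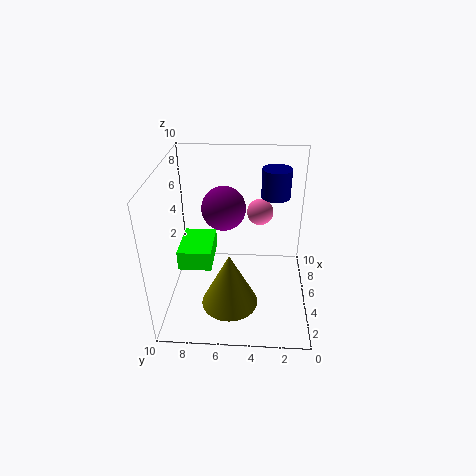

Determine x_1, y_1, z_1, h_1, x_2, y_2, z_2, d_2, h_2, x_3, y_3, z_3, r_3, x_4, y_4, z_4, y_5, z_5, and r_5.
x_1 = 3.5; y_1 = 5.5; z_1 = 0.5; h_1 = 4; x_2 = 5; y_2 = 7; z_2 = 2; d_2 = 2.5; h_2 = 1.5; x_3 = 6.5; y_3 = 2.5; z_3 = 7.5; r_3 = 1; x_4 = 5.5; y_4 = 6; z_4 = 7; y_5 = 3.5; z_5 = 5.5; r_5 = 1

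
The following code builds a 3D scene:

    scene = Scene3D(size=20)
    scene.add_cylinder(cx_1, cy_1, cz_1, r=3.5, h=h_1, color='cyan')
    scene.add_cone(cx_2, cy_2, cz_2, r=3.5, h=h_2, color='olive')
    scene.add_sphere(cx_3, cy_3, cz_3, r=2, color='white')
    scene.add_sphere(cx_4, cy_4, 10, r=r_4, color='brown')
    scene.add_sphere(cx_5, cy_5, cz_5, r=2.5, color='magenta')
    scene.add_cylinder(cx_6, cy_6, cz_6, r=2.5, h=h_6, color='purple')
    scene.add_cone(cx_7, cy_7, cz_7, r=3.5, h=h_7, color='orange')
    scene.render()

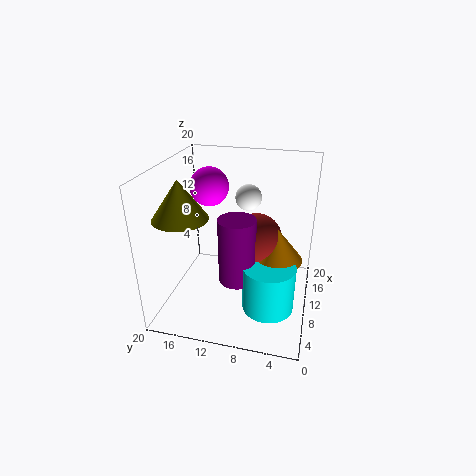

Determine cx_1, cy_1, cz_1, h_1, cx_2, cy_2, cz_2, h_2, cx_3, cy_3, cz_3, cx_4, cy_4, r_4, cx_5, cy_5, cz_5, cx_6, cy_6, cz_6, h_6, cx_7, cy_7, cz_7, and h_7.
cx_1 = 7, cy_1 = 5, cz_1 = 1.5, h_1 = 6.5, cx_2 = 5, cy_2 = 16, cz_2 = 14.5, h_2 = 5, cx_3 = 16.5, cy_3 = 10, cz_3 = 13.5, cx_4 = 10.5, cy_4 = 7.5, r_4 = 3.5, cx_5 = 9, cy_5 = 13.5, cz_5 = 17.5, cx_6 = 7.5, cy_6 = 9.5, cz_6 = 5, h_6 = 9, cx_7 = 10, cy_7 = 4.5, cz_7 = 7.5, h_7 = 4.5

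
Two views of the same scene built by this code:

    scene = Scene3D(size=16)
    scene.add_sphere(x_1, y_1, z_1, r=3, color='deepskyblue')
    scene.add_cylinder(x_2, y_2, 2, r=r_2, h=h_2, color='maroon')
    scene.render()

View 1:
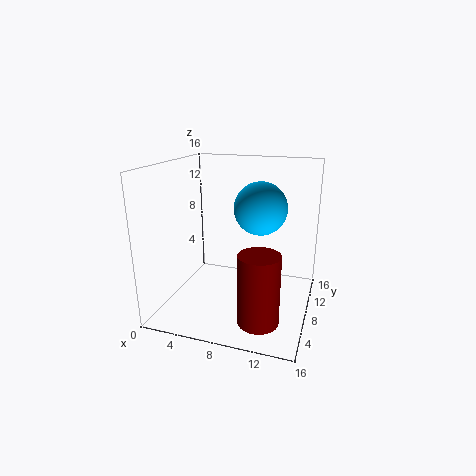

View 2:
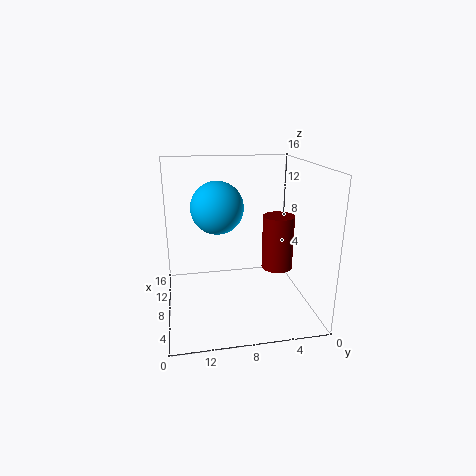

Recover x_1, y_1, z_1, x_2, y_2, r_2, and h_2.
x_1 = 10
y_1 = 10
z_1 = 11
x_2 = 12
y_2 = 2
r_2 = 2
h_2 = 7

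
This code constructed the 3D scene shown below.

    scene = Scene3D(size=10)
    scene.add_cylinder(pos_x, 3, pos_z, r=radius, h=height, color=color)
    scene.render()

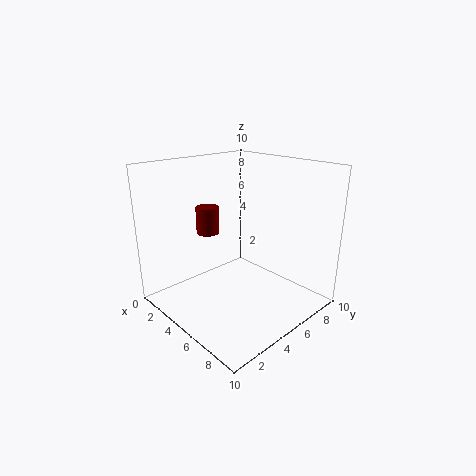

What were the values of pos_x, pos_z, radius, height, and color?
pos_x = 4.25; pos_z = 5.75; radius = 0.75; height = 1.75; color = 'maroon'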